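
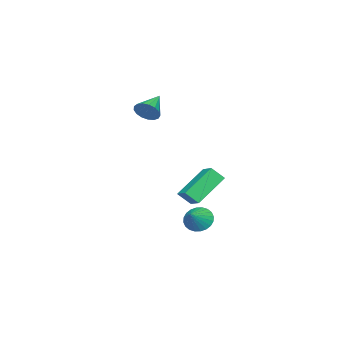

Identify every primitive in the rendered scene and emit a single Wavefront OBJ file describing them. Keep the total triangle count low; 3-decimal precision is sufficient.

v 1.384 -0.416 -1.518
v -0.113 0.039 -0.354
v 1.067 0.112 -2.132
v -0.43 0.567 -0.968
v 1.89 0.313 -1.152
v 0.393 0.768 0.012
v 1.573 0.841 -1.766
v 0.076 1.296 -0.602
v 0.292 0.049 -3.386
v 0.645 0.383 -3.944
v 1.208 0.171 -2.734
v 0.521 0.608 -3.813
v 0.362 0.748 -3.616
v 0.193 0.782 -3.385
v 0.039 0.704 -3.153
v -0.077 0.526 -2.957
v -0.136 0.276 -2.826
v -0.13 -0.009 -2.781
v -0.06 -0.286 -2.827
v 0.064 -0.511 -2.959
v 0.222 -0.651 -3.155
v 0.392 -0.685 -3.387
v 0.546 -0.607 -3.618
v 0.661 -0.429 -3.814
v 0.721 -0.179 -3.945
v 0.715 0.107 -3.99
v 0.572 -2.555 2.983
v 0.833 -2.267 3.529
v -0.672 -2.665 3.637
v 0.722 -2.02 3.358
v 0.576 -1.895 3.101
v 0.429 -1.922 2.817
v 0.315 -2.093 2.571
v 0.26 -2.371 2.42
v 0.277 -2.69 2.397
v 0.361 -2.979 2.509
v 0.494 -3.17 2.73
v 0.644 -3.221 3.008
v 0.779 -3.119 3.281
v 0.865 -2.887 3.486
v 0.885 -2.58 3.575
f 2 4 1
f 5 2 1
f 1 4 3
f 3 5 1
f 2 8 4
f 6 2 5
f 6 8 2
f 4 8 3
f 7 5 3
f 3 8 7
f 7 6 5
f 8 6 7
f 10 9 12
f 10 12 11
f 12 9 13
f 12 13 11
f 13 9 14
f 13 14 11
f 14 9 15
f 14 15 11
f 15 9 16
f 15 16 11
f 16 9 17
f 16 17 11
f 17 9 18
f 17 18 11
f 18 9 19
f 18 19 11
f 19 9 20
f 19 20 11
f 20 9 21
f 20 21 11
f 21 9 22
f 21 22 11
f 22 9 23
f 22 23 11
f 23 9 24
f 23 24 11
f 24 9 25
f 24 25 11
f 25 9 26
f 25 26 11
f 26 9 10
f 26 10 11
f 28 27 30
f 28 30 29
f 30 27 31
f 30 31 29
f 31 27 32
f 31 32 29
f 32 27 33
f 32 33 29
f 33 27 34
f 33 34 29
f 34 27 35
f 34 35 29
f 35 27 36
f 35 36 29
f 36 27 37
f 36 37 29
f 37 27 38
f 37 38 29
f 38 27 39
f 38 39 29
f 39 27 40
f 39 40 29
f 40 27 41
f 40 41 29
f 41 27 28
f 41 28 29



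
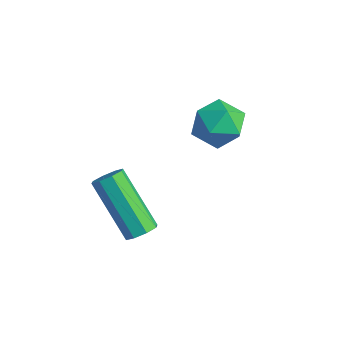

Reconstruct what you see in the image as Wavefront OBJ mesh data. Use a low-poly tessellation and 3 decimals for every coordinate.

v -1.625 -1.351 -0.337
v -1.314 -1.057 -0.024
v -2.803 -1.196 1.589
v -3.115 -1.489 1.277
v -1.571 -0.832 -0.242
v -3.061 -0.97 1.371
v -1.86 -0.911 -0.516
v -3.35 -1.049 1.097
v -2.012 -1.247 -0.684
v -3.501 -1.386 0.929
v -1.937 -1.644 -0.649
v -3.426 -1.783 0.964
v -1.679 -1.87 -0.431
v -3.169 -2.008 1.182
v -1.39 -1.791 -0.157
v -2.88 -1.929 1.456
v -1.239 -1.454 0.011
v -2.728 -1.593 1.624
v -2.973 2.798 1.942
v -2.13 2.619 1.605
v -2.87 1.601 2.835
v -2.027 1.422 2.498
v -2.164 2.166 3.032
v -2.228 2.906 2.48
v -2.772 1.314 1.96
v -2.836 2.054 1.408
v -2.006 1.702 1.617
v -1.63 2.228 2.279
v -3.37 1.992 2.161
v -2.994 2.518 2.823
f 2 1 5
f 2 5 3
f 3 5 6
f 3 6 4
f 5 1 7
f 5 7 6
f 6 7 8
f 6 8 4
f 7 1 9
f 7 9 8
f 8 9 10
f 8 10 4
f 9 1 11
f 9 11 10
f 10 11 12
f 10 12 4
f 11 1 13
f 11 13 12
f 12 13 14
f 12 14 4
f 13 1 15
f 13 15 14
f 14 15 16
f 14 16 4
f 15 1 17
f 15 17 16
f 16 17 18
f 16 18 4
f 17 1 2
f 17 2 18
f 18 2 3
f 18 3 4
f 19 30 24
f 19 24 20
f 19 20 26
f 19 26 29
f 19 29 30
f 20 24 28
f 24 30 23
f 30 29 21
f 29 26 25
f 26 20 27
f 22 28 23
f 22 23 21
f 22 21 25
f 22 25 27
f 22 27 28
f 23 28 24
f 21 23 30
f 25 21 29
f 27 25 26
f 28 27 20



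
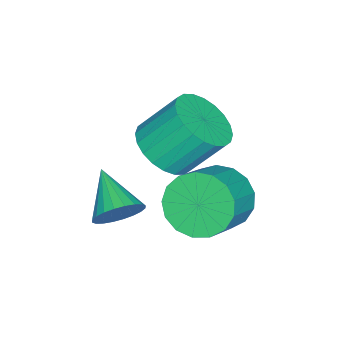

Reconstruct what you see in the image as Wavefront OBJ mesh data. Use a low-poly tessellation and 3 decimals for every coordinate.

v -2.505 3.698 -1.69
v -1.921 3.779 -2.595
v -0.55 3.723 -1.715
v -1.135 3.642 -0.81
v -1.994 4.27 -2.45
v -0.623 4.214 -1.57
v -2.184 4.63 -2.132
v -0.813 4.574 -1.251
v -2.448 4.776 -1.712
v -1.077 4.72 -0.831
v -2.725 4.675 -1.287
v -1.354 4.62 -0.407
v -2.951 4.351 -0.955
v -1.581 4.295 -0.074
v -3.076 3.877 -0.791
v -1.705 3.821 0.09
v -3.07 3.361 -0.833
v -1.699 3.306 0.047
v -2.934 2.923 -1.071
v -1.563 2.868 -0.191
v -2.7 2.663 -1.452
v -1.33 2.607 -0.571
v -2.422 2.639 -1.887
v -1.051 2.584 -1.006
v -2.163 2.858 -2.277
v -0.792 2.803 -1.396
v -1.982 3.269 -2.532
v -0.611 3.214 -1.652
v -1.031 1.276 -2.113
v -0.599 1.347 -1.443
v -2.049 0.244 -1.347
v -0.806 1.578 -1.407
v -1.047 1.763 -1.479
v -1.285 1.874 -1.647
v -1.485 1.894 -1.885
v -1.616 1.819 -2.159
v -1.657 1.663 -2.426
v -1.604 1.447 -2.645
v -1.463 1.205 -2.783
v -1.256 0.974 -2.819
v -1.015 0.789 -2.748
v -0.776 0.678 -2.58
v -0.576 0.658 -2.341
v -0.445 0.732 -2.067
v -0.404 0.889 -1.801
v -0.458 1.105 -1.581
v -2.548 1.986 -0.143
v -1.783 2.652 -0.415
v -2.207 3.68 0.911
v -2.972 3.014 1.183
v -2.098 2.8 -0.63
v -2.522 3.828 0.695
v -2.482 2.824 -0.772
v -2.906 3.852 0.553
v -2.876 2.721 -0.817
v -3.299 3.749 0.508
v -3.22 2.505 -0.76
v -3.643 3.534 0.565
v -3.461 2.211 -0.609
v -3.885 3.239 0.716
v -3.564 1.882 -0.387
v -3.988 2.911 0.938
v -3.512 1.57 -0.128
v -3.936 2.598 1.197
v -3.313 1.32 0.129
v -3.737 2.348 1.455
v -2.998 1.172 0.345
v -3.422 2.2 1.67
v -2.614 1.148 0.487
v -3.038 2.176 1.812
v -2.221 1.251 0.532
v -2.644 2.279 1.857
v -1.877 1.466 0.475
v -2.3 2.495 1.8
v -1.635 1.761 0.324
v -2.059 2.789 1.649
v -1.532 2.089 0.102
v -1.956 3.118 1.427
v -1.584 2.402 -0.157
v -2.008 3.43 1.168
f 2 1 5
f 2 5 3
f 3 5 6
f 3 6 4
f 5 1 7
f 5 7 6
f 6 7 8
f 6 8 4
f 7 1 9
f 7 9 8
f 8 9 10
f 8 10 4
f 9 1 11
f 9 11 10
f 10 11 12
f 10 12 4
f 11 1 13
f 11 13 12
f 12 13 14
f 12 14 4
f 13 1 15
f 13 15 14
f 14 15 16
f 14 16 4
f 15 1 17
f 15 17 16
f 16 17 18
f 16 18 4
f 17 1 19
f 17 19 18
f 18 19 20
f 18 20 4
f 19 1 21
f 19 21 20
f 20 21 22
f 20 22 4
f 21 1 23
f 21 23 22
f 22 23 24
f 22 24 4
f 23 1 25
f 23 25 24
f 24 25 26
f 24 26 4
f 25 1 27
f 25 27 26
f 26 27 28
f 26 28 4
f 27 1 2
f 27 2 28
f 28 2 3
f 28 3 4
f 30 29 32
f 30 32 31
f 32 29 33
f 32 33 31
f 33 29 34
f 33 34 31
f 34 29 35
f 34 35 31
f 35 29 36
f 35 36 31
f 36 29 37
f 36 37 31
f 37 29 38
f 37 38 31
f 38 29 39
f 38 39 31
f 39 29 40
f 39 40 31
f 40 29 41
f 40 41 31
f 41 29 42
f 41 42 31
f 42 29 43
f 42 43 31
f 43 29 44
f 43 44 31
f 44 29 45
f 44 45 31
f 45 29 46
f 45 46 31
f 46 29 30
f 46 30 31
f 48 47 51
f 48 51 49
f 49 51 52
f 49 52 50
f 51 47 53
f 51 53 52
f 52 53 54
f 52 54 50
f 53 47 55
f 53 55 54
f 54 55 56
f 54 56 50
f 55 47 57
f 55 57 56
f 56 57 58
f 56 58 50
f 57 47 59
f 57 59 58
f 58 59 60
f 58 60 50
f 59 47 61
f 59 61 60
f 60 61 62
f 60 62 50
f 61 47 63
f 61 63 62
f 62 63 64
f 62 64 50
f 63 47 65
f 63 65 64
f 64 65 66
f 64 66 50
f 65 47 67
f 65 67 66
f 66 67 68
f 66 68 50
f 67 47 69
f 67 69 68
f 68 69 70
f 68 70 50
f 69 47 71
f 69 71 70
f 70 71 72
f 70 72 50
f 71 47 73
f 71 73 72
f 72 73 74
f 72 74 50
f 73 47 75
f 73 75 74
f 74 75 76
f 74 76 50
f 75 47 77
f 75 77 76
f 76 77 78
f 76 78 50
f 77 47 79
f 77 79 78
f 78 79 80
f 78 80 50
f 79 47 48
f 79 48 80
f 80 48 49
f 80 49 50



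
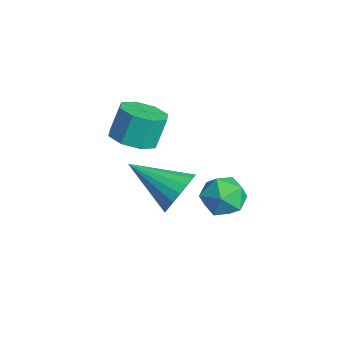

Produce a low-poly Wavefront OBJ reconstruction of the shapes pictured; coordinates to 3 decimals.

v 0.044 3.258 0.586
v 0.429 3.309 1.239
v -1.044 2.142 1.314
v 0.198 3.554 1.269
v -0.064 3.74 1.163
v -0.304 3.831 0.943
v -0.476 3.808 0.653
v -0.544 3.677 0.349
v -0.496 3.462 0.092
v -0.341 3.207 -0.067
v -0.11 2.962 -0.097
v 0.152 2.776 0.008
v 0.392 2.685 0.228
v 0.564 2.707 0.519
v 0.632 2.839 0.823
v 0.584 3.054 1.08
v 0.912 4.422 1.637
v 1.39 4.658 1.144
v 1.29 3.322 1.476
v 1.768 3.558 0.983
v 1.856 3.725 1.684
v 1.623 4.405 1.783
v 1.057 3.575 0.837
v 0.824 4.255 0.936
v 1.48 4.135 0.65
v 1.973 4.227 1.173
v 0.707 3.753 1.447
v 1.2 3.845 1.97
v -0.055 1.951 3.173
v 0.635 1.943 3.29
v 0.485 2.321 4.204
v -0.205 2.329 4.087
v 0.47 2.404 3.072
v 0.319 2.782 3.986
v -0.003 2.599 2.913
v -0.154 2.977 3.827
v -0.506 2.414 2.907
v -0.657 2.793 3.82
v -0.745 1.959 3.056
v -0.895 2.337 3.97
v -0.579 1.498 3.274
v -0.73 1.876 4.188
v -0.106 1.303 3.433
v -0.257 1.681 4.347
v 0.397 1.487 3.44
v 0.246 1.866 4.353
f 2 1 4
f 2 4 3
f 4 1 5
f 4 5 3
f 5 1 6
f 5 6 3
f 6 1 7
f 6 7 3
f 7 1 8
f 7 8 3
f 8 1 9
f 8 9 3
f 9 1 10
f 9 10 3
f 10 1 11
f 10 11 3
f 11 1 12
f 11 12 3
f 12 1 13
f 12 13 3
f 13 1 14
f 13 14 3
f 14 1 15
f 14 15 3
f 15 1 16
f 15 16 3
f 16 1 2
f 16 2 3
f 17 28 22
f 17 22 18
f 17 18 24
f 17 24 27
f 17 27 28
f 18 22 26
f 22 28 21
f 28 27 19
f 27 24 23
f 24 18 25
f 20 26 21
f 20 21 19
f 20 19 23
f 20 23 25
f 20 25 26
f 21 26 22
f 19 21 28
f 23 19 27
f 25 23 24
f 26 25 18
f 30 29 33
f 30 33 31
f 31 33 34
f 31 34 32
f 33 29 35
f 33 35 34
f 34 35 36
f 34 36 32
f 35 29 37
f 35 37 36
f 36 37 38
f 36 38 32
f 37 29 39
f 37 39 38
f 38 39 40
f 38 40 32
f 39 29 41
f 39 41 40
f 40 41 42
f 40 42 32
f 41 29 43
f 41 43 42
f 42 43 44
f 42 44 32
f 43 29 45
f 43 45 44
f 44 45 46
f 44 46 32
f 45 29 30
f 45 30 46
f 46 30 31
f 46 31 32



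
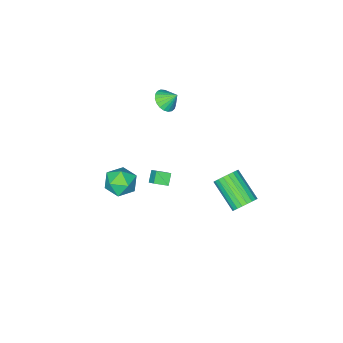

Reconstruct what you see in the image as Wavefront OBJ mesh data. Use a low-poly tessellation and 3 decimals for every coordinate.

v 1.975 0.342 1.147
v 1.479 -0.006 1.685
v 2.149 0.976 1.718
v 1.652 0.628 2.255
v 2.648 -0.128 1.465
v 2.151 -0.476 2.002
v 2.821 0.506 2.035
v 2.325 0.158 2.573
v 3.39 -1.033 0.884
v 4.092 -1.814 0.927
v 2.368 -2.006 -0.067
v 3.07 -2.787 -0.024
v 2.541 -2.507 0.84
v 3.173 -1.907 1.428
v 3.287 -1.913 -0.568
v 3.919 -1.313 0.02
v 4.029 -2.358 0.03
v 3.568 -2.725 0.9
v 2.892 -1.095 -0.04
v 2.431 -1.462 0.83
v -2.088 -4.207 2.75
v -1.357 -3.872 2.848
v -2.472 -3.593 3.51
v -1.496 -3.671 2.615
v -1.737 -3.563 2.407
v -2.039 -3.566 2.257
v -2.349 -3.68 2.193
v -2.614 -3.885 2.225
v -2.789 -4.146 2.347
v -2.842 -4.417 2.54
v -2.765 -4.652 2.768
v -2.571 -4.81 2.994
v -2.293 -4.864 3.177
v -1.98 -4.804 3.286
v -1.686 -4.641 3.303
v -1.461 -4.403 3.224
v -1.345 -4.131 3.063
v -0.747 4.135 0.413
v -0.013 3.919 0.182
v -0.159 2.148 1.375
v -0.893 2.365 1.607
v 0.051 4.097 0.455
v -0.095 2.327 1.648
v -0.023 4.283 0.721
v -0.169 2.512 1.914
v -0.223 4.443 0.934
v -0.369 2.672 2.127
v -0.513 4.549 1.057
v -0.659 2.779 2.25
v -0.843 4.585 1.068
v -0.989 2.814 2.261
v -1.157 4.542 0.967
v -1.303 2.771 2.16
v -1.4 4.429 0.77
v -1.546 2.659 1.963
v -1.53 4.265 0.511
v -1.676 2.495 1.704
v -1.525 4.079 0.235
v -1.671 2.309 1.428
v -1.385 3.903 -0.01
v -1.531 2.132 1.183
v -1.135 3.767 -0.181
v -1.281 1.996 1.012
v -0.817 3.694 -0.25
v -0.963 1.923 0.943
v -0.488 3.698 -0.204
v -0.634 1.927 0.989
v -0.203 3.777 -0.051
v -0.349 2.007 1.142
f 2 4 1
f 5 2 1
f 1 4 3
f 3 5 1
f 2 8 4
f 6 2 5
f 6 8 2
f 4 8 3
f 7 5 3
f 3 8 7
f 7 6 5
f 8 6 7
f 9 20 14
f 9 14 10
f 9 10 16
f 9 16 19
f 9 19 20
f 10 14 18
f 14 20 13
f 20 19 11
f 19 16 15
f 16 10 17
f 12 18 13
f 12 13 11
f 12 11 15
f 12 15 17
f 12 17 18
f 13 18 14
f 11 13 20
f 15 11 19
f 17 15 16
f 18 17 10
f 22 21 24
f 22 24 23
f 24 21 25
f 24 25 23
f 25 21 26
f 25 26 23
f 26 21 27
f 26 27 23
f 27 21 28
f 27 28 23
f 28 21 29
f 28 29 23
f 29 21 30
f 29 30 23
f 30 21 31
f 30 31 23
f 31 21 32
f 31 32 23
f 32 21 33
f 32 33 23
f 33 21 34
f 33 34 23
f 34 21 35
f 34 35 23
f 35 21 36
f 35 36 23
f 36 21 37
f 36 37 23
f 37 21 22
f 37 22 23
f 39 38 42
f 39 42 40
f 40 42 43
f 40 43 41
f 42 38 44
f 42 44 43
f 43 44 45
f 43 45 41
f 44 38 46
f 44 46 45
f 45 46 47
f 45 47 41
f 46 38 48
f 46 48 47
f 47 48 49
f 47 49 41
f 48 38 50
f 48 50 49
f 49 50 51
f 49 51 41
f 50 38 52
f 50 52 51
f 51 52 53
f 51 53 41
f 52 38 54
f 52 54 53
f 53 54 55
f 53 55 41
f 54 38 56
f 54 56 55
f 55 56 57
f 55 57 41
f 56 38 58
f 56 58 57
f 57 58 59
f 57 59 41
f 58 38 60
f 58 60 59
f 59 60 61
f 59 61 41
f 60 38 62
f 60 62 61
f 61 62 63
f 61 63 41
f 62 38 64
f 62 64 63
f 63 64 65
f 63 65 41
f 64 38 66
f 64 66 65
f 65 66 67
f 65 67 41
f 66 38 68
f 66 68 67
f 67 68 69
f 67 69 41
f 68 38 39
f 68 39 69
f 69 39 40
f 69 40 41



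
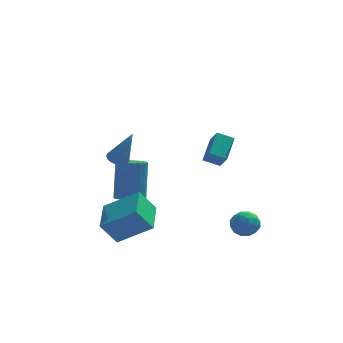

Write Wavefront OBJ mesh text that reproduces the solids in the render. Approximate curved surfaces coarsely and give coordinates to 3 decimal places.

v 3.586 -1.106 -4.43
v 4.106 -0.962 -3.944
v 3.174 -1.958 -3.736
v 3.694 -1.814 -3.25
v 3.159 -1.337 -3.361
v 3.413 -0.81 -3.79
v 3.867 -2.11 -3.89
v 4.121 -1.583 -4.319
v 4.279 -1.582 -3.611
v 3.841 -1.105 -3.284
v 3.439 -1.815 -4.396
v 3.001 -1.338 -4.069
v 3.882 -0.959 -4.248
v 3.398 -1.961 -3.432
v 3.083 -1.681 -3.497
v 3.389 -1.596 -3.212
v 3.475 -0.87 -4.157
v 3.78 -0.785 -3.872
v 3.224 -1.006 -3.529
v 3.5 -2.135 -3.808
v 3.805 -2.05 -3.523
v 3.891 -1.324 -4.468
v 4.197 -1.239 -4.183
v 4.056 -1.914 -4.151
v 4.289 -1.239 -3.766
v 4.047 -1.74 -3.359
v 4.149 -1.914 -3.734
v 4.299 -1.604 -3.987
v 4.032 -0.958 -3.574
v 3.79 -1.459 -3.167
v 3.475 -1.179 -3.232
v 3.625 -0.869 -3.484
v 4.134 -1.323 -3.378
v 3.49 -1.461 -4.513
v 3.248 -1.962 -4.106
v 3.655 -2.051 -4.196
v 3.805 -1.741 -4.448
v 3.233 -1.18 -4.321
v 2.991 -1.681 -3.914
v 2.981 -1.316 -3.693
v 3.131 -1.006 -3.946
v 3.146 -1.597 -4.302
v -2.725 -2.404 -3.212
v -1.174 -2.775 -2.18
v -2.505 -0.672 -2.922
v -0.954 -1.042 -1.889
v -1.986 -2.318 -4.291
v -0.435 -2.688 -3.258
v -1.766 -0.585 -4
v -0.215 -0.956 -2.968
v -1.188 3.243 -4.583
v -0.435 3.312 -4.659
v -0.299 4.045 -2.653
v -1.052 3.977 -2.577
v -0.526 3.579 -4.75
v -0.391 4.312 -2.744
v -0.719 3.795 -4.816
v -0.584 4.528 -2.81
v -0.983 3.926 -4.846
v -0.848 4.659 -2.84
v -1.278 3.954 -4.837
v -1.143 4.687 -2.831
v -1.559 3.874 -4.788
v -1.424 4.607 -2.782
v -1.784 3.697 -4.709
v -1.649 4.43 -2.703
v -1.918 3.452 -4.61
v -1.783 4.185 -2.604
v -1.941 3.175 -4.507
v -1.805 3.908 -2.501
v -1.849 2.908 -4.416
v -1.714 3.641 -2.41
v -1.656 2.692 -4.35
v -1.521 3.425 -2.344
v -1.392 2.561 -4.32
v -1.257 3.294 -2.314
v -1.097 2.533 -4.329
v -0.962 3.266 -2.323
v -0.816 2.613 -4.378
v -0.681 3.346 -2.372
v -0.591 2.79 -4.457
v -0.456 3.523 -2.451
v -0.457 3.035 -4.556
v -0.322 3.768 -2.55
v -1.872 -1.13 0.269
v -1.474 -1.38 0.046
v -1.248 -1.67 1.991
v -1.391 -1.183 0.078
v -1.391 -0.976 0.143
v -1.475 -0.797 0.229
v -1.627 -0.675 0.323
v -1.822 -0.631 0.407
v -2.025 -0.674 0.467
v -2.202 -0.796 0.493
v -2.321 -0.976 0.48
v -2.363 -1.182 0.43
v -2.32 -1.379 0.353
v -2.2 -1.533 0.261
v -2.023 -1.618 0.17
v -1.819 -1.618 0.097
v -1.625 -1.534 0.053
v 2.183 -0.029 -0.128
v 2.616 1.095 0.604
v 1.929 0.52 -0.821
v 2.363 1.644 -0.089
v 2.957 -0.104 -0.471
v 3.391 1.02 0.261
v 2.704 0.445 -1.164
v 3.137 1.569 -0.432
f 1 38 17
f 38 12 41
f 17 41 6
f 38 41 17
f 1 17 13
f 17 6 18
f 13 18 2
f 17 18 13
f 1 13 22
f 13 2 23
f 22 23 8
f 13 23 22
f 1 22 34
f 22 8 37
f 34 37 11
f 22 37 34
f 1 34 38
f 34 11 42
f 38 42 12
f 34 42 38
f 2 18 29
f 18 6 32
f 29 32 10
f 18 32 29
f 6 41 19
f 41 12 40
f 19 40 5
f 41 40 19
f 12 42 39
f 42 11 35
f 39 35 3
f 42 35 39
f 11 37 36
f 37 8 24
f 36 24 7
f 37 24 36
f 8 23 28
f 23 2 25
f 28 25 9
f 23 25 28
f 4 30 16
f 30 10 31
f 16 31 5
f 30 31 16
f 4 16 14
f 16 5 15
f 14 15 3
f 16 15 14
f 4 14 21
f 14 3 20
f 21 20 7
f 14 20 21
f 4 21 26
f 21 7 27
f 26 27 9
f 21 27 26
f 4 26 30
f 26 9 33
f 30 33 10
f 26 33 30
f 5 31 19
f 31 10 32
f 19 32 6
f 31 32 19
f 3 15 39
f 15 5 40
f 39 40 12
f 15 40 39
f 7 20 36
f 20 3 35
f 36 35 11
f 20 35 36
f 9 27 28
f 27 7 24
f 28 24 8
f 27 24 28
f 10 33 29
f 33 9 25
f 29 25 2
f 33 25 29
f 44 46 43
f 47 44 43
f 43 46 45
f 45 47 43
f 44 50 46
f 48 44 47
f 48 50 44
f 46 50 45
f 49 47 45
f 45 50 49
f 49 48 47
f 50 48 49
f 52 51 55
f 52 55 53
f 53 55 56
f 53 56 54
f 55 51 57
f 55 57 56
f 56 57 58
f 56 58 54
f 57 51 59
f 57 59 58
f 58 59 60
f 58 60 54
f 59 51 61
f 59 61 60
f 60 61 62
f 60 62 54
f 61 51 63
f 61 63 62
f 62 63 64
f 62 64 54
f 63 51 65
f 63 65 64
f 64 65 66
f 64 66 54
f 65 51 67
f 65 67 66
f 66 67 68
f 66 68 54
f 67 51 69
f 67 69 68
f 68 69 70
f 68 70 54
f 69 51 71
f 69 71 70
f 70 71 72
f 70 72 54
f 71 51 73
f 71 73 72
f 72 73 74
f 72 74 54
f 73 51 75
f 73 75 74
f 74 75 76
f 74 76 54
f 75 51 77
f 75 77 76
f 76 77 78
f 76 78 54
f 77 51 79
f 77 79 78
f 78 79 80
f 78 80 54
f 79 51 81
f 79 81 80
f 80 81 82
f 80 82 54
f 81 51 83
f 81 83 82
f 82 83 84
f 82 84 54
f 83 51 52
f 83 52 84
f 84 52 53
f 84 53 54
f 86 85 88
f 86 88 87
f 88 85 89
f 88 89 87
f 89 85 90
f 89 90 87
f 90 85 91
f 90 91 87
f 91 85 92
f 91 92 87
f 92 85 93
f 92 93 87
f 93 85 94
f 93 94 87
f 94 85 95
f 94 95 87
f 95 85 96
f 95 96 87
f 96 85 97
f 96 97 87
f 97 85 98
f 97 98 87
f 98 85 99
f 98 99 87
f 99 85 100
f 99 100 87
f 100 85 101
f 100 101 87
f 101 85 86
f 101 86 87
f 103 105 102
f 106 103 102
f 102 105 104
f 104 106 102
f 103 109 105
f 107 103 106
f 107 109 103
f 105 109 104
f 108 106 104
f 104 109 108
f 108 107 106
f 109 107 108



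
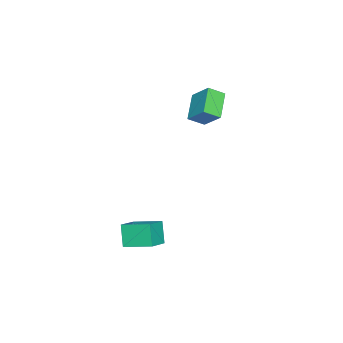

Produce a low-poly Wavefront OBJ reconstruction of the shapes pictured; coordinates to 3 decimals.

v -3.069 0.812 1.352
v -2.708 1.662 2.194
v -3.47 1.427 0.904
v -3.11 2.276 1.746
v -1.89 1.044 0.614
v -1.53 1.893 1.456
v -2.292 1.658 0.166
v -1.931 2.508 1.008
v 2.989 0.004 -3.065
v 2.985 1.28 -2.691
v 1.991 0.137 -3.531
v 1.986 1.413 -3.157
v 3.474 0.287 -4.023
v 3.469 1.563 -3.649
v 2.475 0.42 -4.489
v 2.471 1.696 -4.115
f 2 4 1
f 5 2 1
f 1 4 3
f 3 5 1
f 2 8 4
f 6 2 5
f 6 8 2
f 4 8 3
f 7 5 3
f 3 8 7
f 7 6 5
f 8 6 7
f 10 12 9
f 13 10 9
f 9 12 11
f 11 13 9
f 10 16 12
f 14 10 13
f 14 16 10
f 12 16 11
f 15 13 11
f 11 16 15
f 15 14 13
f 16 14 15



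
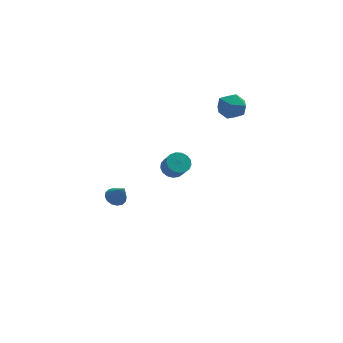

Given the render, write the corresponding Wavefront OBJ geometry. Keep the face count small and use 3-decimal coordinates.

v 0.145 3.893 -2.568
v 0.806 3.841 -2.79
v 1.037 3.214 -1.954
v 0.375 3.267 -1.732
v 0.81 4.11 -2.59
v 1.041 3.483 -1.754
v 0.661 4.329 -2.384
v 0.892 3.702 -1.549
v 0.394 4.448 -2.221
v 0.625 3.821 -1.385
v 0.07 4.44 -2.137
v 0.301 3.813 -1.301
v -0.237 4.307 -2.152
v -0.006 3.68 -1.316
v -0.457 4.08 -2.262
v -0.226 3.453 -1.426
v -0.539 3.809 -2.442
v -0.308 3.182 -1.606
v -0.464 3.558 -2.651
v -0.233 2.931 -1.815
v -0.25 3.384 -2.841
v -0.019 2.757 -2.005
v 0.054 3.326 -2.968
v 0.285 2.7 -2.133
v 0.38 3.399 -3.004
v 0.611 2.772 -2.168
v 0.651 3.585 -2.94
v 0.882 2.958 -2.104
v -3.982 -3.599 1.238
v -3.512 -3.277 1.242
v -3.618 -4.141 2.222
v -3.71 -3.125 1.399
v -3.981 -3.1 1.513
v -4.252 -3.209 1.554
v -4.451 -3.422 1.51
v -4.524 -3.683 1.393
v -4.452 -3.922 1.235
v -4.254 -4.074 1.078
v -3.983 -4.099 0.964
v -3.712 -3.99 0.923
v -3.513 -3.776 0.967
v -3.44 -3.515 1.084
v 2.44 3.31 2.42
v 3.3 3.424 2.13
v 2.88 2.196 3.29
v 3.74 2.31 3
v 3.348 2.944 3.53
v 3.076 3.633 2.992
v 3.104 1.987 2.428
v 2.832 2.676 1.89
v 3.711 2.607 2.135
v 3.861 3.198 2.816
v 2.319 2.422 2.604
v 2.469 3.013 3.285
f 2 1 5
f 2 5 3
f 3 5 6
f 3 6 4
f 5 1 7
f 5 7 6
f 6 7 8
f 6 8 4
f 7 1 9
f 7 9 8
f 8 9 10
f 8 10 4
f 9 1 11
f 9 11 10
f 10 11 12
f 10 12 4
f 11 1 13
f 11 13 12
f 12 13 14
f 12 14 4
f 13 1 15
f 13 15 14
f 14 15 16
f 14 16 4
f 15 1 17
f 15 17 16
f 16 17 18
f 16 18 4
f 17 1 19
f 17 19 18
f 18 19 20
f 18 20 4
f 19 1 21
f 19 21 20
f 20 21 22
f 20 22 4
f 21 1 23
f 21 23 22
f 22 23 24
f 22 24 4
f 23 1 25
f 23 25 24
f 24 25 26
f 24 26 4
f 25 1 27
f 25 27 26
f 26 27 28
f 26 28 4
f 27 1 2
f 27 2 28
f 28 2 3
f 28 3 4
f 30 29 32
f 30 32 31
f 32 29 33
f 32 33 31
f 33 29 34
f 33 34 31
f 34 29 35
f 34 35 31
f 35 29 36
f 35 36 31
f 36 29 37
f 36 37 31
f 37 29 38
f 37 38 31
f 38 29 39
f 38 39 31
f 39 29 40
f 39 40 31
f 40 29 41
f 40 41 31
f 41 29 42
f 41 42 31
f 42 29 30
f 42 30 31
f 43 54 48
f 43 48 44
f 43 44 50
f 43 50 53
f 43 53 54
f 44 48 52
f 48 54 47
f 54 53 45
f 53 50 49
f 50 44 51
f 46 52 47
f 46 47 45
f 46 45 49
f 46 49 51
f 46 51 52
f 47 52 48
f 45 47 54
f 49 45 53
f 51 49 50
f 52 51 44



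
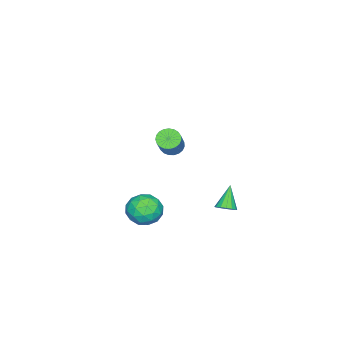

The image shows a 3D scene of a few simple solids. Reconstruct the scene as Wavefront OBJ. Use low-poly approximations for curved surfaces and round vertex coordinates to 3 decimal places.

v -0.56 3.908 -3.906
v -0.101 4.17 -3.494
v -1.6 3.672 -2.594
v -0.293 4.44 -3.598
v -0.557 4.567 -3.785
v -0.821 4.517 -4.003
v -1.016 4.304 -4.196
v -1.088 3.985 -4.311
v -1.019 3.645 -4.317
v -0.827 3.376 -4.213
v -0.563 3.249 -4.026
v -0.299 3.298 -3.808
v -0.104 3.512 -3.615
v -0.032 3.831 -3.5
v 3.059 2.304 3.164
v 3.452 2.644 2.681
v 4.815 3.156 4.153
v 4.421 2.816 4.636
v 3.271 2.858 2.775
v 4.634 3.37 4.246
v 3.053 2.976 2.935
v 4.416 3.488 4.407
v 2.837 2.978 3.135
v 4.199 3.49 4.607
v 2.658 2.863 3.341
v 4.021 3.375 4.812
v 2.549 2.652 3.515
v 3.911 3.163 4.987
v 2.528 2.38 3.629
v 3.89 2.892 5.101
v 2.598 2.095 3.663
v 3.961 2.607 5.135
v 2.749 1.847 3.61
v 4.111 2.359 5.082
v 2.953 1.677 3.48
v 4.315 2.189 4.952
v 3.175 1.616 3.296
v 4.538 2.128 4.768
v 3.377 1.674 3.089
v 4.74 2.186 4.56
v 3.524 1.841 2.894
v 4.887 2.353 4.366
v 3.591 2.088 2.747
v 4.953 2.6 4.219
v 3.565 2.372 2.671
v 4.928 2.884 4.143
v 2.101 1.201 -3.636
v 3.049 1.12 -2.941
v 1.971 -0.7 -3.679
v 2.919 -0.781 -2.984
v 1.908 -0.356 -2.554
v 1.988 0.818 -2.528
v 3.032 -0.398 -4.092
v 3.112 0.776 -4.066
v 3.624 0.132 -3.223
v 2.929 0.158 -2.273
v 2.091 0.262 -4.347
v 1.396 0.288 -3.397
v 2.587 1.327 -3.285
v 2.433 -0.907 -3.335
v 1.839 -0.658 -3.083
v 2.396 -0.705 -2.674
v 1.963 1.15 -3.042
v 2.52 1.102 -2.633
v 1.849 0.235 -2.406
v 2.5 -0.682 -3.987
v 3.057 -0.73 -3.578
v 2.624 1.125 -3.946
v 3.181 1.078 -3.537
v 3.171 0.185 -4.214
v 3.481 0.699 -3.042
v 3.405 -0.418 -3.067
v 3.471 -0.194 -3.719
v 3.519 0.497 -3.703
v 3.073 0.714 -2.483
v 2.996 -0.403 -2.509
v 2.402 -0.153 -2.256
v 2.45 0.537 -2.24
v 3.411 0.133 -2.649
v 2.024 0.823 -4.111
v 1.947 -0.294 -4.137
v 2.57 -0.117 -4.38
v 2.618 0.573 -4.364
v 1.615 0.838 -3.553
v 1.539 -0.279 -3.578
v 1.501 -0.077 -2.917
v 1.549 0.614 -2.901
v 1.609 0.287 -3.971
f 2 1 4
f 2 4 3
f 4 1 5
f 4 5 3
f 5 1 6
f 5 6 3
f 6 1 7
f 6 7 3
f 7 1 8
f 7 8 3
f 8 1 9
f 8 9 3
f 9 1 10
f 9 10 3
f 10 1 11
f 10 11 3
f 11 1 12
f 11 12 3
f 12 1 13
f 12 13 3
f 13 1 14
f 13 14 3
f 14 1 2
f 14 2 3
f 16 15 19
f 16 19 17
f 17 19 20
f 17 20 18
f 19 15 21
f 19 21 20
f 20 21 22
f 20 22 18
f 21 15 23
f 21 23 22
f 22 23 24
f 22 24 18
f 23 15 25
f 23 25 24
f 24 25 26
f 24 26 18
f 25 15 27
f 25 27 26
f 26 27 28
f 26 28 18
f 27 15 29
f 27 29 28
f 28 29 30
f 28 30 18
f 29 15 31
f 29 31 30
f 30 31 32
f 30 32 18
f 31 15 33
f 31 33 32
f 32 33 34
f 32 34 18
f 33 15 35
f 33 35 34
f 34 35 36
f 34 36 18
f 35 15 37
f 35 37 36
f 36 37 38
f 36 38 18
f 37 15 39
f 37 39 38
f 38 39 40
f 38 40 18
f 39 15 41
f 39 41 40
f 40 41 42
f 40 42 18
f 41 15 43
f 41 43 42
f 42 43 44
f 42 44 18
f 43 15 45
f 43 45 44
f 44 45 46
f 44 46 18
f 45 15 16
f 45 16 46
f 46 16 17
f 46 17 18
f 47 84 63
f 84 58 87
f 63 87 52
f 84 87 63
f 47 63 59
f 63 52 64
f 59 64 48
f 63 64 59
f 47 59 68
f 59 48 69
f 68 69 54
f 59 69 68
f 47 68 80
f 68 54 83
f 80 83 57
f 68 83 80
f 47 80 84
f 80 57 88
f 84 88 58
f 80 88 84
f 48 64 75
f 64 52 78
f 75 78 56
f 64 78 75
f 52 87 65
f 87 58 86
f 65 86 51
f 87 86 65
f 58 88 85
f 88 57 81
f 85 81 49
f 88 81 85
f 57 83 82
f 83 54 70
f 82 70 53
f 83 70 82
f 54 69 74
f 69 48 71
f 74 71 55
f 69 71 74
f 50 76 62
f 76 56 77
f 62 77 51
f 76 77 62
f 50 62 60
f 62 51 61
f 60 61 49
f 62 61 60
f 50 60 67
f 60 49 66
f 67 66 53
f 60 66 67
f 50 67 72
f 67 53 73
f 72 73 55
f 67 73 72
f 50 72 76
f 72 55 79
f 76 79 56
f 72 79 76
f 51 77 65
f 77 56 78
f 65 78 52
f 77 78 65
f 49 61 85
f 61 51 86
f 85 86 58
f 61 86 85
f 53 66 82
f 66 49 81
f 82 81 57
f 66 81 82
f 55 73 74
f 73 53 70
f 74 70 54
f 73 70 74
f 56 79 75
f 79 55 71
f 75 71 48
f 79 71 75



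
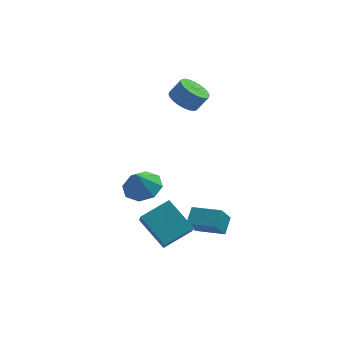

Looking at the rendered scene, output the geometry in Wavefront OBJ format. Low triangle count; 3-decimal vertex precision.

v -2.848 -0.768 -1.037
v -1.989 -0.279 -0.626
v -3.212 -1.232 0.277
v -2.649 0.205 -0.638
v -3.426 0.12 -0.883
v -3.864 -0.486 -1.219
v -3.707 -1.256 -1.448
v -3.047 -1.741 -1.436
v -2.27 -1.655 -1.19
v -1.832 -1.05 -0.855
v -0.652 3.105 2.685
v -0.122 2.429 2.383
v 0.501 2.52 3.272
v -0.028 3.195 3.575
v 0.039 2.712 2.241
v 0.662 2.803 3.131
v 0.095 3.055 2.167
v 0.718 3.145 3.057
v 0.037 3.406 2.172
v 0.66 3.496 3.062
v -0.126 3.71 2.255
v 0.498 3.8 3.145
v -0.368 3.922 2.404
v 0.255 4.013 3.293
v -0.654 4.01 2.595
v -0.031 4.101 3.485
v -0.94 3.961 2.8
v -0.316 4.051 3.69
v -1.181 3.78 2.988
v -0.558 3.871 3.877
v -1.342 3.497 3.129
v -0.719 3.588 4.019
v -1.398 3.155 3.203
v -0.775 3.245 4.093
v -1.34 2.804 3.198
v -0.717 2.894 4.088
v -1.178 2.5 3.115
v -0.554 2.59 4.005
v -0.935 2.287 2.967
v -0.312 2.378 3.856
v -0.649 2.199 2.775
v -0.026 2.29 3.665
v -0.364 2.249 2.57
v 0.26 2.339 3.46
v -1.873 -3.613 -3.562
v -1.835 -4.406 -2.661
v -3.044 -2.356 -2.405
v -3.006 -3.149 -1.505
v -0.414 -2.831 -2.935
v -0.376 -3.624 -2.035
v -1.585 -1.574 -1.779
v -1.547 -2.367 -0.878
v -0.671 -1.817 -3.184
v -0.351 -0.954 -2.599
v -0.189 -1.315 -4.187
v 0.131 -0.453 -3.602
v 0.809 -2.587 -2.858
v 1.129 -1.725 -2.273
v 1.291 -2.086 -3.861
v 1.611 -1.223 -3.276
f 2 1 4
f 2 4 3
f 4 1 5
f 4 5 3
f 5 1 6
f 5 6 3
f 6 1 7
f 6 7 3
f 7 1 8
f 7 8 3
f 8 1 9
f 8 9 3
f 9 1 10
f 9 10 3
f 10 1 2
f 10 2 3
f 12 11 15
f 12 15 13
f 13 15 16
f 13 16 14
f 15 11 17
f 15 17 16
f 16 17 18
f 16 18 14
f 17 11 19
f 17 19 18
f 18 19 20
f 18 20 14
f 19 11 21
f 19 21 20
f 20 21 22
f 20 22 14
f 21 11 23
f 21 23 22
f 22 23 24
f 22 24 14
f 23 11 25
f 23 25 24
f 24 25 26
f 24 26 14
f 25 11 27
f 25 27 26
f 26 27 28
f 26 28 14
f 27 11 29
f 27 29 28
f 28 29 30
f 28 30 14
f 29 11 31
f 29 31 30
f 30 31 32
f 30 32 14
f 31 11 33
f 31 33 32
f 32 33 34
f 32 34 14
f 33 11 35
f 33 35 34
f 34 35 36
f 34 36 14
f 35 11 37
f 35 37 36
f 36 37 38
f 36 38 14
f 37 11 39
f 37 39 38
f 38 39 40
f 38 40 14
f 39 11 41
f 39 41 40
f 40 41 42
f 40 42 14
f 41 11 43
f 41 43 42
f 42 43 44
f 42 44 14
f 43 11 12
f 43 12 44
f 44 12 13
f 44 13 14
f 46 48 45
f 49 46 45
f 45 48 47
f 47 49 45
f 46 52 48
f 50 46 49
f 50 52 46
f 48 52 47
f 51 49 47
f 47 52 51
f 51 50 49
f 52 50 51
f 54 56 53
f 57 54 53
f 53 56 55
f 55 57 53
f 54 60 56
f 58 54 57
f 58 60 54
f 56 60 55
f 59 57 55
f 55 60 59
f 59 58 57
f 60 58 59



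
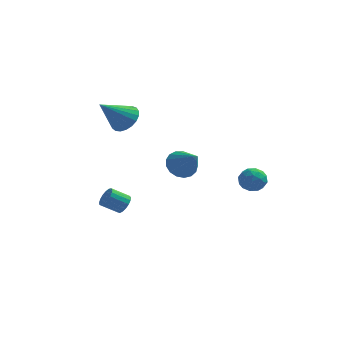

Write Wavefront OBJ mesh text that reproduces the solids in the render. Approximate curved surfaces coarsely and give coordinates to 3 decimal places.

v 3.753 3.933 -1.837
v 4.283 3.335 -1.436
v 3.197 2.885 -2.664
v 3.727 2.287 -2.263
v 3.056 2.666 -1.809
v 3.4 3.313 -1.298
v 4.08 2.907 -2.802
v 4.424 3.554 -2.291
v 4.485 2.701 -2.033
v 3.852 2.552 -1.419
v 3.628 3.668 -2.681
v 2.995 3.519 -2.067
v 4.067 3.726 -1.563
v 3.413 2.494 -2.537
v 3.019 2.717 -2.27
v 3.33 2.365 -2.034
v 3.548 3.713 -1.482
v 3.859 3.361 -1.247
v 3.138 2.968 -1.466
v 3.621 2.859 -2.853
v 3.932 2.507 -2.618
v 4.15 3.855 -2.066
v 4.461 3.503 -1.83
v 4.342 3.252 -2.634
v 4.497 3.001 -1.679
v 4.17 2.386 -2.165
v 4.378 2.75 -2.482
v 4.58 3.13 -2.181
v 4.125 2.914 -1.318
v 3.798 2.298 -1.805
v 3.404 2.521 -1.538
v 3.606 2.901 -1.237
v 4.244 2.541 -1.669
v 3.682 3.922 -2.295
v 3.355 3.306 -2.782
v 3.874 3.319 -2.863
v 4.076 3.699 -2.562
v 3.31 3.834 -1.935
v 2.983 3.219 -2.421
v 2.9 3.09 -1.919
v 3.102 3.47 -1.618
v 3.236 3.679 -2.431
v -3.245 0.935 -3.644
v -2.878 1.016 -3.077
v -3.869 0.685 -2.389
v -4.235 0.605 -2.956
v -3.011 1.309 -3.126
v -4.001 0.979 -2.439
v -3.197 1.517 -3.294
v -4.187 1.186 -2.607
v -3.394 1.591 -3.543
v -4.384 1.26 -2.855
v -3.557 1.515 -3.814
v -4.547 1.184 -3.127
v -3.648 1.306 -4.046
v -4.638 0.976 -3.359
v -3.647 1.013 -4.186
v -4.638 0.682 -3.499
v -3.554 0.701 -4.202
v -4.545 0.37 -3.515
v -3.39 0.443 -4.09
v -4.381 0.113 -3.403
v -3.193 0.298 -3.876
v -4.183 -0.033 -3.188
v -3.008 0.299 -3.608
v -3.998 -0.032 -2.921
v -2.877 0.446 -3.349
v -3.867 0.115 -2.661
v -2.83 0.705 -3.157
v -3.82 0.374 -2.47
v 0.883 -3.399 2.003
v 1.503 -2.7 2.098
v 1.937 -4.501 3.217
v 1.205 -2.624 2.426
v 0.832 -2.726 2.657
v 0.471 -2.982 2.738
v 0.205 -3.334 2.65
v 0.093 -3.7 2.414
v 0.163 -3.998 2.084
v 0.397 -4.158 1.735
v 0.743 -4.145 1.447
v 1.121 -3.96 1.287
v 1.444 -3.647 1.29
v 1.638 -3.277 1.457
v 1.66 -2.935 1.749
v -3.118 0.817 3.216
v -2.27 0.489 3.655
v -4.302 -0.277 4.684
v -2.343 0.847 3.863
v -2.55 1.199 3.959
v -2.856 1.486 3.926
v -3.207 1.657 3.771
v -3.542 1.682 3.519
v -3.804 1.558 3.215
v -3.948 1.306 2.912
v -3.948 0.97 2.661
v -3.805 0.607 2.506
v -3.543 0.28 2.473
v -3.207 0.046 2.57
v -2.857 -0.054 2.778
v -2.551 -0.004 3.061
v -2.344 0.188 3.372
f 1 38 17
f 38 12 41
f 17 41 6
f 38 41 17
f 1 17 13
f 17 6 18
f 13 18 2
f 17 18 13
f 1 13 22
f 13 2 23
f 22 23 8
f 13 23 22
f 1 22 34
f 22 8 37
f 34 37 11
f 22 37 34
f 1 34 38
f 34 11 42
f 38 42 12
f 34 42 38
f 2 18 29
f 18 6 32
f 29 32 10
f 18 32 29
f 6 41 19
f 41 12 40
f 19 40 5
f 41 40 19
f 12 42 39
f 42 11 35
f 39 35 3
f 42 35 39
f 11 37 36
f 37 8 24
f 36 24 7
f 37 24 36
f 8 23 28
f 23 2 25
f 28 25 9
f 23 25 28
f 4 30 16
f 30 10 31
f 16 31 5
f 30 31 16
f 4 16 14
f 16 5 15
f 14 15 3
f 16 15 14
f 4 14 21
f 14 3 20
f 21 20 7
f 14 20 21
f 4 21 26
f 21 7 27
f 26 27 9
f 21 27 26
f 4 26 30
f 26 9 33
f 30 33 10
f 26 33 30
f 5 31 19
f 31 10 32
f 19 32 6
f 31 32 19
f 3 15 39
f 15 5 40
f 39 40 12
f 15 40 39
f 7 20 36
f 20 3 35
f 36 35 11
f 20 35 36
f 9 27 28
f 27 7 24
f 28 24 8
f 27 24 28
f 10 33 29
f 33 9 25
f 29 25 2
f 33 25 29
f 44 43 47
f 44 47 45
f 45 47 48
f 45 48 46
f 47 43 49
f 47 49 48
f 48 49 50
f 48 50 46
f 49 43 51
f 49 51 50
f 50 51 52
f 50 52 46
f 51 43 53
f 51 53 52
f 52 53 54
f 52 54 46
f 53 43 55
f 53 55 54
f 54 55 56
f 54 56 46
f 55 43 57
f 55 57 56
f 56 57 58
f 56 58 46
f 57 43 59
f 57 59 58
f 58 59 60
f 58 60 46
f 59 43 61
f 59 61 60
f 60 61 62
f 60 62 46
f 61 43 63
f 61 63 62
f 62 63 64
f 62 64 46
f 63 43 65
f 63 65 64
f 64 65 66
f 64 66 46
f 65 43 67
f 65 67 66
f 66 67 68
f 66 68 46
f 67 43 69
f 67 69 68
f 68 69 70
f 68 70 46
f 69 43 44
f 69 44 70
f 70 44 45
f 70 45 46
f 72 71 74
f 72 74 73
f 74 71 75
f 74 75 73
f 75 71 76
f 75 76 73
f 76 71 77
f 76 77 73
f 77 71 78
f 77 78 73
f 78 71 79
f 78 79 73
f 79 71 80
f 79 80 73
f 80 71 81
f 80 81 73
f 81 71 82
f 81 82 73
f 82 71 83
f 82 83 73
f 83 71 84
f 83 84 73
f 84 71 85
f 84 85 73
f 85 71 72
f 85 72 73
f 87 86 89
f 87 89 88
f 89 86 90
f 89 90 88
f 90 86 91
f 90 91 88
f 91 86 92
f 91 92 88
f 92 86 93
f 92 93 88
f 93 86 94
f 93 94 88
f 94 86 95
f 94 95 88
f 95 86 96
f 95 96 88
f 96 86 97
f 96 97 88
f 97 86 98
f 97 98 88
f 98 86 99
f 98 99 88
f 99 86 100
f 99 100 88
f 100 86 101
f 100 101 88
f 101 86 102
f 101 102 88
f 102 86 87
f 102 87 88



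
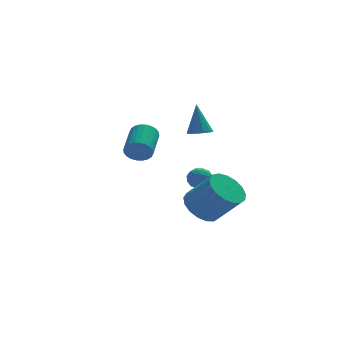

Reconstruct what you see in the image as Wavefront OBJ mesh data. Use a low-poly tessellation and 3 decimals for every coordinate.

v 0.317 3.088 0.832
v 0.686 3.596 0.598
v 0.303 3.872 2.508
v 0.286 3.694 0.548
v -0.101 3.56 0.607
v -0.329 3.247 0.753
v -0.31 2.872 0.928
v -0.052 2.58 1.067
v 0.348 2.482 1.116
v 0.735 2.615 1.057
v 0.963 2.929 0.912
v 0.944 3.303 0.736
v 0.736 3.605 -2.894
v 1.024 3.34 -2.295
v -0.304 3.22 -2.565
v -0.016 2.955 -1.966
v -0.061 3.663 -2.058
v 0.581 3.9 -2.261
v 0.139 2.66 -2.599
v 0.781 2.897 -2.802
v 0.654 2.756 -2.113
v 0.531 3.375 -1.779
v 0.189 3.185 -3.081
v 0.066 3.804 -2.747
v 0.971 3.506 -2.623
v -0.251 3.054 -2.237
v -0.278 3.47 -2.291
v -0.109 3.314 -1.939
v 0.711 3.836 -2.604
v 0.88 3.68 -2.252
v 0.242 3.87 -2.112
v -0.16 2.88 -2.608
v 0.009 2.724 -2.256
v 0.829 3.246 -2.921
v 0.998 3.09 -2.569
v 0.478 2.69 -2.748
v 0.923 3.007 -2.164
v 0.312 2.781 -1.971
v 0.403 2.607 -2.343
v 0.781 2.747 -2.462
v 0.851 3.371 -1.968
v 0.239 3.145 -1.775
v 0.213 3.561 -1.829
v 0.591 3.701 -1.948
v 0.633 3.028 -1.861
v 0.481 3.415 -3.085
v -0.131 3.189 -2.892
v 0.129 2.859 -2.912
v 0.507 2.999 -3.031
v 0.408 3.779 -2.889
v -0.203 3.553 -2.696
v -0.061 3.813 -2.398
v 0.317 3.953 -2.517
v 0.087 3.532 -2.999
v -0.818 -2.296 -2.06
v -0.045 -2.564 -2.779
v 1.012 -3.432 -1.32
v 0.238 -3.164 -0.6
v 0.103 -2.095 -2.607
v 1.159 -2.963 -1.147
v 0.039 -1.671 -2.309
v 1.096 -2.539 -0.849
v -0.221 -1.391 -1.954
v 0.836 -2.258 -0.495
v -0.618 -1.318 -1.623
v 0.439 -2.185 -0.164
v -1.06 -1.469 -1.393
v -0.004 -2.337 0.067
v -1.448 -1.809 -1.315
v -0.391 -2.677 0.145
v -1.691 -2.262 -1.408
v -0.634 -3.129 0.052
v -1.734 -2.722 -1.65
v -0.678 -3.589 -0.19
v -1.568 -3.084 -1.986
v -0.511 -3.952 -0.526
v -1.229 -3.266 -2.339
v -0.173 -4.134 -0.879
v -0.797 -3.226 -2.628
v 0.26 -4.094 -1.168
v -0.37 -2.973 -2.787
v 0.687 -3.841 -1.327
v -3.649 -1.239 1.373
v -3.371 -1.575 1.946
v -2.772 -0.038 2.559
v -3.051 0.299 1.987
v -3.156 -1.587 1.765
v -2.557 -0.05 2.379
v -3.016 -1.546 1.525
v -2.418 -0.008 2.139
v -2.972 -1.458 1.262
v -2.374 0.08 1.875
v -3.032 -1.336 1.016
v -2.434 0.201 1.629
v -3.185 -1.2 0.824
v -2.587 0.337 1.437
v -3.41 -1.07 0.716
v -2.811 0.468 1.329
v -3.67 -0.965 0.708
v -3.072 0.572 1.321
v -3.928 -0.902 0.801
v -3.329 0.635 1.414
v -4.143 -0.89 0.981
v -3.544 0.647 1.595
v -4.282 -0.932 1.221
v -3.684 0.606 1.835
v -4.326 -1.02 1.485
v -3.728 0.518 2.098
v -4.266 -1.141 1.731
v -3.668 0.396 2.344
v -4.113 -1.277 1.923
v -3.515 0.26 2.536
v -3.889 -1.408 2.031
v -3.29 0.13 2.644
v -3.628 -1.512 2.039
v -3.03 0.025 2.652
f 2 1 4
f 2 4 3
f 4 1 5
f 4 5 3
f 5 1 6
f 5 6 3
f 6 1 7
f 6 7 3
f 7 1 8
f 7 8 3
f 8 1 9
f 8 9 3
f 9 1 10
f 9 10 3
f 10 1 11
f 10 11 3
f 11 1 12
f 11 12 3
f 12 1 2
f 12 2 3
f 13 50 29
f 50 24 53
f 29 53 18
f 50 53 29
f 13 29 25
f 29 18 30
f 25 30 14
f 29 30 25
f 13 25 34
f 25 14 35
f 34 35 20
f 25 35 34
f 13 34 46
f 34 20 49
f 46 49 23
f 34 49 46
f 13 46 50
f 46 23 54
f 50 54 24
f 46 54 50
f 14 30 41
f 30 18 44
f 41 44 22
f 30 44 41
f 18 53 31
f 53 24 52
f 31 52 17
f 53 52 31
f 24 54 51
f 54 23 47
f 51 47 15
f 54 47 51
f 23 49 48
f 49 20 36
f 48 36 19
f 49 36 48
f 20 35 40
f 35 14 37
f 40 37 21
f 35 37 40
f 16 42 28
f 42 22 43
f 28 43 17
f 42 43 28
f 16 28 26
f 28 17 27
f 26 27 15
f 28 27 26
f 16 26 33
f 26 15 32
f 33 32 19
f 26 32 33
f 16 33 38
f 33 19 39
f 38 39 21
f 33 39 38
f 16 38 42
f 38 21 45
f 42 45 22
f 38 45 42
f 17 43 31
f 43 22 44
f 31 44 18
f 43 44 31
f 15 27 51
f 27 17 52
f 51 52 24
f 27 52 51
f 19 32 48
f 32 15 47
f 48 47 23
f 32 47 48
f 21 39 40
f 39 19 36
f 40 36 20
f 39 36 40
f 22 45 41
f 45 21 37
f 41 37 14
f 45 37 41
f 56 55 59
f 56 59 57
f 57 59 60
f 57 60 58
f 59 55 61
f 59 61 60
f 60 61 62
f 60 62 58
f 61 55 63
f 61 63 62
f 62 63 64
f 62 64 58
f 63 55 65
f 63 65 64
f 64 65 66
f 64 66 58
f 65 55 67
f 65 67 66
f 66 67 68
f 66 68 58
f 67 55 69
f 67 69 68
f 68 69 70
f 68 70 58
f 69 55 71
f 69 71 70
f 70 71 72
f 70 72 58
f 71 55 73
f 71 73 72
f 72 73 74
f 72 74 58
f 73 55 75
f 73 75 74
f 74 75 76
f 74 76 58
f 75 55 77
f 75 77 76
f 76 77 78
f 76 78 58
f 77 55 79
f 77 79 78
f 78 79 80
f 78 80 58
f 79 55 81
f 79 81 80
f 80 81 82
f 80 82 58
f 81 55 56
f 81 56 82
f 82 56 57
f 82 57 58
f 84 83 87
f 84 87 85
f 85 87 88
f 85 88 86
f 87 83 89
f 87 89 88
f 88 89 90
f 88 90 86
f 89 83 91
f 89 91 90
f 90 91 92
f 90 92 86
f 91 83 93
f 91 93 92
f 92 93 94
f 92 94 86
f 93 83 95
f 93 95 94
f 94 95 96
f 94 96 86
f 95 83 97
f 95 97 96
f 96 97 98
f 96 98 86
f 97 83 99
f 97 99 98
f 98 99 100
f 98 100 86
f 99 83 101
f 99 101 100
f 100 101 102
f 100 102 86
f 101 83 103
f 101 103 102
f 102 103 104
f 102 104 86
f 103 83 105
f 103 105 104
f 104 105 106
f 104 106 86
f 105 83 107
f 105 107 106
f 106 107 108
f 106 108 86
f 107 83 109
f 107 109 108
f 108 109 110
f 108 110 86
f 109 83 111
f 109 111 110
f 110 111 112
f 110 112 86
f 111 83 113
f 111 113 112
f 112 113 114
f 112 114 86
f 113 83 115
f 113 115 114
f 114 115 116
f 114 116 86
f 115 83 84
f 115 84 116
f 116 84 85
f 116 85 86



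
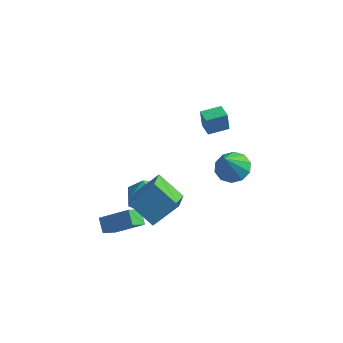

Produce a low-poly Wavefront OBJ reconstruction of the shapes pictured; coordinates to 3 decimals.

v -3.741 -3.671 -3.843
v -2.2 -3.272 -2.788
v -3.508 -2.753 -4.53
v -1.967 -2.354 -3.475
v -3.213 -4.226 -4.405
v -1.672 -3.827 -3.35
v -2.98 -3.308 -5.092
v -1.439 -2.909 -4.037
v 1.21 2.058 -2.263
v 2.021 2.566 -1.939
v 1.21 0.982 -0.577
v 1.512 2.871 -1.744
v 0.887 2.865 -1.748
v 0.387 2.551 -1.949
v 0.2 2.048 -2.269
v 0.4 1.55 -2.587
v 0.909 1.245 -2.782
v 1.533 1.251 -2.778
v 2.034 1.565 -2.577
v 2.22 2.067 -2.257
v -1.078 -2.154 -3.75
v -0.5 -3.794 -2.867
v -2.547 -2.068 -2.629
v -1.97 -3.708 -1.746
v -0.09 -1.152 -2.534
v 0.487 -2.792 -1.651
v -1.56 -1.066 -1.413
v -0.982 -2.706 -0.53
v 0.233 0.317 2.347
v 0.129 0.275 3.471
v 1.026 1.158 2.452
v 0.922 1.115 3.577
v 0.878 -0.295 2.383
v 0.774 -0.338 3.508
v 1.671 0.545 2.489
v 1.567 0.503 3.613
v -3.584 -0.771 -3.693
v -2.901 0.202 -3.694
v -2.059 -1.842 -4.166
v -1.376 -0.869 -4.167
v -1.814 -1.286 -3.145
v -2.757 -0.624 -2.852
v -2.203 -1.016 -5.008
v -3.146 -0.354 -4.715
v -2.048 0.05 -4.507
v -1.808 -0.117 -3.355
v -3.152 -1.523 -4.505
v -2.912 -1.69 -3.353
f 2 4 1
f 5 2 1
f 1 4 3
f 3 5 1
f 2 8 4
f 6 2 5
f 6 8 2
f 4 8 3
f 7 5 3
f 3 8 7
f 7 6 5
f 8 6 7
f 10 9 12
f 10 12 11
f 12 9 13
f 12 13 11
f 13 9 14
f 13 14 11
f 14 9 15
f 14 15 11
f 15 9 16
f 15 16 11
f 16 9 17
f 16 17 11
f 17 9 18
f 17 18 11
f 18 9 19
f 18 19 11
f 19 9 20
f 19 20 11
f 20 9 10
f 20 10 11
f 22 24 21
f 25 22 21
f 21 24 23
f 23 25 21
f 22 28 24
f 26 22 25
f 26 28 22
f 24 28 23
f 27 25 23
f 23 28 27
f 27 26 25
f 28 26 27
f 30 32 29
f 33 30 29
f 29 32 31
f 31 33 29
f 30 36 32
f 34 30 33
f 34 36 30
f 32 36 31
f 35 33 31
f 31 36 35
f 35 34 33
f 36 34 35
f 37 48 42
f 37 42 38
f 37 38 44
f 37 44 47
f 37 47 48
f 38 42 46
f 42 48 41
f 48 47 39
f 47 44 43
f 44 38 45
f 40 46 41
f 40 41 39
f 40 39 43
f 40 43 45
f 40 45 46
f 41 46 42
f 39 41 48
f 43 39 47
f 45 43 44
f 46 45 38



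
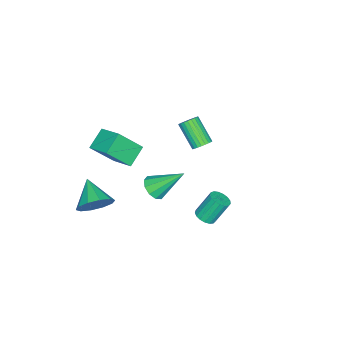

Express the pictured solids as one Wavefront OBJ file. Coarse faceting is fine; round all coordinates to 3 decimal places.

v 2.534 3.096 -0.542
v 2.927 3.52 -0.582
v 2.439 4.089 0.683
v 2.046 3.664 0.722
v 2.705 3.623 -0.713
v 2.217 4.192 0.551
v 2.444 3.604 -0.806
v 1.956 4.173 0.459
v 2.203 3.469 -0.838
v 1.716 4.038 0.427
v 2.039 3.249 -0.802
v 1.551 3.818 0.462
v 1.987 2.993 -0.707
v 1.5 3.562 0.558
v 2.061 2.761 -0.574
v 1.573 3.33 0.69
v 2.243 2.605 -0.434
v 1.756 3.174 0.831
v 2.492 2.562 -0.319
v 2.004 3.131 0.946
v 2.75 2.641 -0.254
v 2.263 3.21 1.01
v 2.959 2.824 -0.256
v 2.471 3.393 1.008
v 3.07 3.069 -0.324
v 2.583 3.638 0.941
v 3.059 3.321 -0.441
v 2.571 3.889 0.824
v -0.838 -1.477 -3.262
v -0.187 -1.071 -3.451
v -1.342 -0.003 -1.838
v -0.55 -0.917 -3.739
v -1.023 -0.976 -3.845
v -1.426 -1.227 -3.728
v -1.604 -1.573 -3.433
v -1.489 -1.882 -3.073
v -1.126 -2.036 -2.785
v -0.654 -1.977 -2.679
v -0.251 -1.726 -2.796
v -0.073 -1.38 -3.091
v -3.035 0.187 -0.812
v -2.561 -0.122 -0.879
v -3.111 -1.217 0.285
v -3.585 -0.907 0.352
v -2.499 0.018 -0.718
v -3.048 -1.076 0.446
v -2.519 0.184 -0.571
v -3.068 -0.91 0.593
v -2.617 0.351 -0.461
v -3.166 -0.744 0.703
v -2.779 0.492 -0.405
v -3.328 -0.603 0.76
v -2.98 0.587 -0.41
v -3.529 -0.507 0.754
v -3.189 0.622 -0.477
v -3.738 -0.473 0.688
v -3.375 0.59 -0.594
v -3.924 -0.505 0.57
v -3.509 0.497 -0.745
v -4.059 -0.598 0.419
v -3.572 0.356 -0.906
v -4.121 -0.738 0.258
v -3.552 0.19 -1.053
v -4.101 -0.904 0.111
v -3.454 0.024 -1.163
v -4.003 -1.071 0.001
v -3.292 -0.117 -1.22
v -3.841 -1.212 -0.055
v -3.091 -0.213 -1.214
v -3.64 -1.307 -0.05
v -2.882 -0.247 -1.148
v -3.431 -1.342 0.017
v -2.696 -0.215 -1.03
v -3.245 -1.31 0.134
v 2.193 -3.257 -2.862
v 2.479 -2.822 -1.973
v 1.167 -4.303 -2.018
v 1.974 -2.504 -2.195
v 1.552 -2.474 -2.671
v 1.375 -2.744 -3.22
v 1.511 -3.209 -3.632
v 1.907 -3.693 -3.75
v 2.412 -4.011 -3.529
v 2.834 -4.041 -3.053
v 3.011 -3.771 -2.504
v 2.875 -3.306 -2.091
v -0.065 -2.675 0.738
v 0.472 -1.405 1.304
v 0.999 -2.804 0.019
v 1.535 -1.535 0.585
v 0.725 -3.605 2.075
v 1.261 -2.336 2.641
v 1.788 -3.735 1.356
v 2.325 -2.465 1.922
f 2 1 5
f 2 5 3
f 3 5 6
f 3 6 4
f 5 1 7
f 5 7 6
f 6 7 8
f 6 8 4
f 7 1 9
f 7 9 8
f 8 9 10
f 8 10 4
f 9 1 11
f 9 11 10
f 10 11 12
f 10 12 4
f 11 1 13
f 11 13 12
f 12 13 14
f 12 14 4
f 13 1 15
f 13 15 14
f 14 15 16
f 14 16 4
f 15 1 17
f 15 17 16
f 16 17 18
f 16 18 4
f 17 1 19
f 17 19 18
f 18 19 20
f 18 20 4
f 19 1 21
f 19 21 20
f 20 21 22
f 20 22 4
f 21 1 23
f 21 23 22
f 22 23 24
f 22 24 4
f 23 1 25
f 23 25 24
f 24 25 26
f 24 26 4
f 25 1 27
f 25 27 26
f 26 27 28
f 26 28 4
f 27 1 2
f 27 2 28
f 28 2 3
f 28 3 4
f 30 29 32
f 30 32 31
f 32 29 33
f 32 33 31
f 33 29 34
f 33 34 31
f 34 29 35
f 34 35 31
f 35 29 36
f 35 36 31
f 36 29 37
f 36 37 31
f 37 29 38
f 37 38 31
f 38 29 39
f 38 39 31
f 39 29 40
f 39 40 31
f 40 29 30
f 40 30 31
f 42 41 45
f 42 45 43
f 43 45 46
f 43 46 44
f 45 41 47
f 45 47 46
f 46 47 48
f 46 48 44
f 47 41 49
f 47 49 48
f 48 49 50
f 48 50 44
f 49 41 51
f 49 51 50
f 50 51 52
f 50 52 44
f 51 41 53
f 51 53 52
f 52 53 54
f 52 54 44
f 53 41 55
f 53 55 54
f 54 55 56
f 54 56 44
f 55 41 57
f 55 57 56
f 56 57 58
f 56 58 44
f 57 41 59
f 57 59 58
f 58 59 60
f 58 60 44
f 59 41 61
f 59 61 60
f 60 61 62
f 60 62 44
f 61 41 63
f 61 63 62
f 62 63 64
f 62 64 44
f 63 41 65
f 63 65 64
f 64 65 66
f 64 66 44
f 65 41 67
f 65 67 66
f 66 67 68
f 66 68 44
f 67 41 69
f 67 69 68
f 68 69 70
f 68 70 44
f 69 41 71
f 69 71 70
f 70 71 72
f 70 72 44
f 71 41 73
f 71 73 72
f 72 73 74
f 72 74 44
f 73 41 42
f 73 42 74
f 74 42 43
f 74 43 44
f 76 75 78
f 76 78 77
f 78 75 79
f 78 79 77
f 79 75 80
f 79 80 77
f 80 75 81
f 80 81 77
f 81 75 82
f 81 82 77
f 82 75 83
f 82 83 77
f 83 75 84
f 83 84 77
f 84 75 85
f 84 85 77
f 85 75 86
f 85 86 77
f 86 75 76
f 86 76 77
f 88 90 87
f 91 88 87
f 87 90 89
f 89 91 87
f 88 94 90
f 92 88 91
f 92 94 88
f 90 94 89
f 93 91 89
f 89 94 93
f 93 92 91
f 94 92 93



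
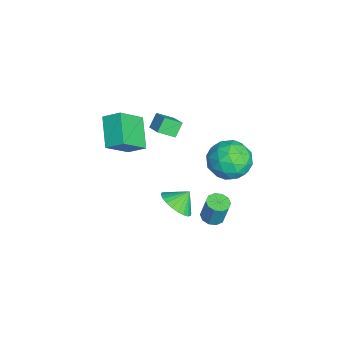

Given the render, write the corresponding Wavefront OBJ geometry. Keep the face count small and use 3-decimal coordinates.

v 2.708 2.307 4.39
v 3.564 1.67 3.916
v 1.436 1.05 3.784
v 2.292 0.413 3.31
v 2.197 0.491 4.471
v 2.983 1.268 4.845
v 2.017 1.452 2.855
v 2.803 2.229 3.229
v 3.137 1.142 2.967
v 3.248 0.548 3.966
v 1.752 2.172 3.734
v 1.863 1.578 4.733
v 3.248 2.099 4.206
v 1.752 0.621 3.494
v 1.696 0.667 4.176
v 2.199 0.293 3.897
v 2.906 1.863 4.752
v 3.409 1.488 4.474
v 2.605 0.795 4.8
v 1.591 1.232 3.226
v 2.094 0.857 2.948
v 2.801 2.427 3.803
v 3.304 2.053 3.524
v 2.395 1.925 2.9
v 3.499 1.414 3.37
v 2.752 0.675 3.014
v 2.59 1.286 2.746
v 3.053 1.742 2.966
v 3.565 1.065 3.957
v 2.817 0.326 3.601
v 2.761 0.372 4.283
v 3.223 0.829 4.503
v 3.314 0.754 3.399
v 2.183 2.394 4.099
v 1.435 1.655 3.743
v 1.777 1.891 3.197
v 2.239 2.348 3.417
v 2.248 2.045 4.686
v 1.501 1.306 4.33
v 1.947 0.978 4.734
v 2.41 1.434 4.954
v 1.686 1.966 4.301
v -3.258 -1.123 1.454
v -3.116 -2.006 2.024
v -2.429 -0.722 1.867
v -2.286 -1.605 2.437
v -2.754 -1.475 0.783
v -2.611 -2.358 1.353
v -1.924 -1.074 1.196
v -1.782 -1.957 1.766
v 2.169 0.627 -1.026
v 2.524 0.134 -0.976
v 2.707 0.4 0.356
v 2.351 0.893 0.306
v 2.744 0.427 -1.065
v 2.926 0.694 0.267
v 2.743 0.797 -1.139
v 2.926 1.063 0.193
v 2.524 1.101 -1.17
v 2.706 1.368 0.162
v 2.168 1.225 -1.145
v 2.351 1.491 0.186
v 1.813 1.12 -1.076
v 1.996 1.386 0.256
v 1.594 0.826 -0.987
v 1.776 1.093 0.345
v 1.594 0.457 -0.913
v 1.777 0.723 0.419
v 1.814 0.152 -0.882
v 1.996 0.419 0.45
v 2.169 0.029 -0.906
v 2.352 0.295 0.425
v -0.083 -1.078 -2.472
v 0.835 -1.013 -2.134
v -0.397 -0.402 -1.748
v 0.832 -0.734 -2.396
v 0.69 -0.508 -2.669
v 0.43 -0.369 -2.913
v 0.092 -0.337 -3.089
v -0.273 -0.419 -3.171
v -0.608 -0.6 -3.147
v -0.864 -0.855 -3.02
v -1 -1.144 -2.81
v -0.997 -1.422 -2.548
v -0.855 -1.649 -2.275
v -0.595 -1.788 -2.031
v -0.257 -1.82 -1.855
v 0.107 -1.738 -1.773
v 0.443 -1.556 -1.797
v 0.698 -1.302 -1.924
v -1.528 -3.532 2.923
v -1.27 -2.668 3.48
v 0.003 -3.386 1.987
v 0.261 -2.522 2.544
v -0.661 -4.598 4.176
v -0.403 -3.734 4.733
v 0.87 -4.452 3.24
v 1.128 -3.588 3.797
f 1 38 17
f 38 12 41
f 17 41 6
f 38 41 17
f 1 17 13
f 17 6 18
f 13 18 2
f 17 18 13
f 1 13 22
f 13 2 23
f 22 23 8
f 13 23 22
f 1 22 34
f 22 8 37
f 34 37 11
f 22 37 34
f 1 34 38
f 34 11 42
f 38 42 12
f 34 42 38
f 2 18 29
f 18 6 32
f 29 32 10
f 18 32 29
f 6 41 19
f 41 12 40
f 19 40 5
f 41 40 19
f 12 42 39
f 42 11 35
f 39 35 3
f 42 35 39
f 11 37 36
f 37 8 24
f 36 24 7
f 37 24 36
f 8 23 28
f 23 2 25
f 28 25 9
f 23 25 28
f 4 30 16
f 30 10 31
f 16 31 5
f 30 31 16
f 4 16 14
f 16 5 15
f 14 15 3
f 16 15 14
f 4 14 21
f 14 3 20
f 21 20 7
f 14 20 21
f 4 21 26
f 21 7 27
f 26 27 9
f 21 27 26
f 4 26 30
f 26 9 33
f 30 33 10
f 26 33 30
f 5 31 19
f 31 10 32
f 19 32 6
f 31 32 19
f 3 15 39
f 15 5 40
f 39 40 12
f 15 40 39
f 7 20 36
f 20 3 35
f 36 35 11
f 20 35 36
f 9 27 28
f 27 7 24
f 28 24 8
f 27 24 28
f 10 33 29
f 33 9 25
f 29 25 2
f 33 25 29
f 44 46 43
f 47 44 43
f 43 46 45
f 45 47 43
f 44 50 46
f 48 44 47
f 48 50 44
f 46 50 45
f 49 47 45
f 45 50 49
f 49 48 47
f 50 48 49
f 52 51 55
f 52 55 53
f 53 55 56
f 53 56 54
f 55 51 57
f 55 57 56
f 56 57 58
f 56 58 54
f 57 51 59
f 57 59 58
f 58 59 60
f 58 60 54
f 59 51 61
f 59 61 60
f 60 61 62
f 60 62 54
f 61 51 63
f 61 63 62
f 62 63 64
f 62 64 54
f 63 51 65
f 63 65 64
f 64 65 66
f 64 66 54
f 65 51 67
f 65 67 66
f 66 67 68
f 66 68 54
f 67 51 69
f 67 69 68
f 68 69 70
f 68 70 54
f 69 51 71
f 69 71 70
f 70 71 72
f 70 72 54
f 71 51 52
f 71 52 72
f 72 52 53
f 72 53 54
f 74 73 76
f 74 76 75
f 76 73 77
f 76 77 75
f 77 73 78
f 77 78 75
f 78 73 79
f 78 79 75
f 79 73 80
f 79 80 75
f 80 73 81
f 80 81 75
f 81 73 82
f 81 82 75
f 82 73 83
f 82 83 75
f 83 73 84
f 83 84 75
f 84 73 85
f 84 85 75
f 85 73 86
f 85 86 75
f 86 73 87
f 86 87 75
f 87 73 88
f 87 88 75
f 88 73 89
f 88 89 75
f 89 73 90
f 89 90 75
f 90 73 74
f 90 74 75
f 92 94 91
f 95 92 91
f 91 94 93
f 93 95 91
f 92 98 94
f 96 92 95
f 96 98 92
f 94 98 93
f 97 95 93
f 93 98 97
f 97 96 95
f 98 96 97



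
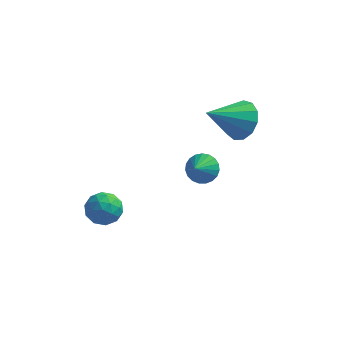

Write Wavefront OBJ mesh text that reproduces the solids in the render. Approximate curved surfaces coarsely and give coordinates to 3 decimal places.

v 4.603 1.782 1.959
v 5.298 1.772 2.733
v 3.337 0.678 3.081
v 4.962 2.244 2.819
v 4.512 2.57 2.632
v 4.091 2.646 2.232
v 3.832 2.447 1.745
v 3.818 2.038 1.326
v 4.054 1.547 1.108
v 4.463 1.131 1.16
v 4.917 0.922 1.466
v 5.271 0.986 1.929
v 5.413 1.303 2.401
v -0.177 -1.987 -0.838
v 0.369 -2.582 -0.537
v -0.649 -2.898 -1.783
v -0.103 -3.493 -1.482
v -0.771 -3.239 -1
v -0.48 -2.675 -0.416
v 0.2 -2.805 -1.904
v 0.491 -2.241 -1.32
v 0.602 -3.087 -1.195
v 0.002 -3.356 -0.637
v -0.282 -2.124 -1.683
v -0.882 -2.393 -1.125
v 0.137 -2.204 -0.605
v -0.417 -3.276 -1.715
v -0.81 -3.126 -1.432
v -0.489 -3.476 -1.255
v -0.362 -2.259 -0.534
v -0.04 -2.609 -0.357
v -0.711 -2.995 -0.629
v -0.24 -2.871 -1.963
v 0.082 -3.221 -1.786
v 0.209 -2.004 -1.065
v 0.53 -2.354 -0.888
v 0.431 -2.485 -1.691
v 0.595 -2.851 -0.815
v 0.318 -3.387 -1.37
v 0.496 -2.982 -1.618
v 0.667 -2.651 -1.275
v 0.243 -3.009 -0.486
v -0.035 -3.545 -1.042
v -0.427 -3.395 -0.759
v -0.256 -3.064 -0.416
v 0.38 -3.306 -0.873
v -0.245 -1.935 -1.278
v -0.523 -2.471 -1.834
v -0.024 -2.416 -1.904
v 0.147 -2.085 -1.561
v -0.598 -2.093 -0.95
v -0.875 -2.629 -1.505
v -0.947 -2.829 -1.045
v -0.776 -2.498 -0.702
v -0.66 -2.174 -1.447
v 2.622 3.029 -2.861
v 3.413 2.982 -2.751
v 2.478 2.191 -2.179
v 3.323 3.193 -2.511
v 3.111 3.376 -2.331
v 2.815 3.499 -2.242
v 2.485 3.54 -2.261
v 2.18 3.494 -2.383
v 1.95 3.367 -2.588
v 1.837 3.182 -2.84
v 1.86 2.97 -3.095
v 2.014 2.769 -3.31
v 2.274 2.612 -3.448
v 2.594 2.528 -3.484
v 2.918 2.531 -3.412
v 3.192 2.619 -3.244
v 3.367 2.779 -3.011
f 2 1 4
f 2 4 3
f 4 1 5
f 4 5 3
f 5 1 6
f 5 6 3
f 6 1 7
f 6 7 3
f 7 1 8
f 7 8 3
f 8 1 9
f 8 9 3
f 9 1 10
f 9 10 3
f 10 1 11
f 10 11 3
f 11 1 12
f 11 12 3
f 12 1 13
f 12 13 3
f 13 1 2
f 13 2 3
f 14 51 30
f 51 25 54
f 30 54 19
f 51 54 30
f 14 30 26
f 30 19 31
f 26 31 15
f 30 31 26
f 14 26 35
f 26 15 36
f 35 36 21
f 26 36 35
f 14 35 47
f 35 21 50
f 47 50 24
f 35 50 47
f 14 47 51
f 47 24 55
f 51 55 25
f 47 55 51
f 15 31 42
f 31 19 45
f 42 45 23
f 31 45 42
f 19 54 32
f 54 25 53
f 32 53 18
f 54 53 32
f 25 55 52
f 55 24 48
f 52 48 16
f 55 48 52
f 24 50 49
f 50 21 37
f 49 37 20
f 50 37 49
f 21 36 41
f 36 15 38
f 41 38 22
f 36 38 41
f 17 43 29
f 43 23 44
f 29 44 18
f 43 44 29
f 17 29 27
f 29 18 28
f 27 28 16
f 29 28 27
f 17 27 34
f 27 16 33
f 34 33 20
f 27 33 34
f 17 34 39
f 34 20 40
f 39 40 22
f 34 40 39
f 17 39 43
f 39 22 46
f 43 46 23
f 39 46 43
f 18 44 32
f 44 23 45
f 32 45 19
f 44 45 32
f 16 28 52
f 28 18 53
f 52 53 25
f 28 53 52
f 20 33 49
f 33 16 48
f 49 48 24
f 33 48 49
f 22 40 41
f 40 20 37
f 41 37 21
f 40 37 41
f 23 46 42
f 46 22 38
f 42 38 15
f 46 38 42
f 57 56 59
f 57 59 58
f 59 56 60
f 59 60 58
f 60 56 61
f 60 61 58
f 61 56 62
f 61 62 58
f 62 56 63
f 62 63 58
f 63 56 64
f 63 64 58
f 64 56 65
f 64 65 58
f 65 56 66
f 65 66 58
f 66 56 67
f 66 67 58
f 67 56 68
f 67 68 58
f 68 56 69
f 68 69 58
f 69 56 70
f 69 70 58
f 70 56 71
f 70 71 58
f 71 56 72
f 71 72 58
f 72 56 57
f 72 57 58



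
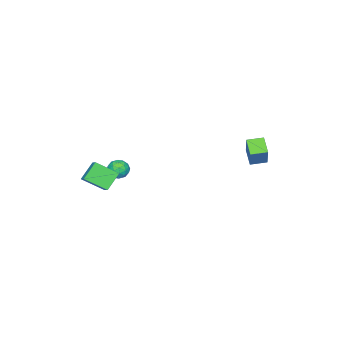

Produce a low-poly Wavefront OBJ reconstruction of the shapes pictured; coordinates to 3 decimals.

v -4.087 2.913 2.346
v -3.25 3.381 3.725
v -4.707 3.689 2.459
v -3.87 4.157 3.838
v -3.39 3.563 1.702
v -2.553 4.031 3.081
v -4.01 4.339 1.815
v -3.173 4.807 3.194
v 1.455 -3.044 0.067
v 2.034 -4.234 0.893
v 0.491 -2.887 0.969
v 1.069 -4.077 1.795
v 1.931 -2.523 0.485
v 2.509 -3.713 1.311
v 0.966 -2.366 1.387
v 1.545 -3.556 2.213
v -2.003 -4.054 -0.17
v -1.531 -3.684 -0.559
v -1.209 -4.196 0.659
v -0.737 -3.826 0.27
v -1.301 -3.494 0.559
v -1.792 -3.407 0.047
v -0.948 -4.473 0.053
v -1.439 -4.386 -0.459
v -0.879 -3.943 -0.421
v -1.097 -3.338 -0.108
v -1.643 -4.542 0.208
v -1.861 -3.937 0.521
v -1.837 -3.857 -0.437
v -0.903 -4.023 0.537
v -1.234 -3.829 0.707
v -0.957 -3.611 0.478
v -1.99 -3.694 -0.081
v -1.713 -3.476 -0.31
v -1.577 -3.365 0.347
v -1.027 -4.404 0.41
v -0.75 -4.186 0.181
v -1.783 -4.269 -0.378
v -1.506 -4.051 -0.607
v -1.163 -4.515 -0.247
v -1.176 -3.791 -0.585
v -0.709 -3.874 -0.097
v -0.834 -4.255 -0.225
v -1.122 -4.203 -0.526
v -1.305 -3.435 -0.401
v -0.838 -3.519 0.086
v -1.169 -3.324 0.256
v -1.458 -3.272 -0.045
v -0.921 -3.587 -0.32
v -1.902 -4.361 0.014
v -1.435 -4.445 0.501
v -1.282 -4.608 0.145
v -1.571 -4.556 -0.156
v -2.031 -4.006 0.197
v -1.564 -4.089 0.685
v -1.618 -3.677 0.626
v -1.906 -3.625 0.325
v -1.819 -4.293 0.42
f 2 4 1
f 5 2 1
f 1 4 3
f 3 5 1
f 2 8 4
f 6 2 5
f 6 8 2
f 4 8 3
f 7 5 3
f 3 8 7
f 7 6 5
f 8 6 7
f 10 12 9
f 13 10 9
f 9 12 11
f 11 13 9
f 10 16 12
f 14 10 13
f 14 16 10
f 12 16 11
f 15 13 11
f 11 16 15
f 15 14 13
f 16 14 15
f 17 54 33
f 54 28 57
f 33 57 22
f 54 57 33
f 17 33 29
f 33 22 34
f 29 34 18
f 33 34 29
f 17 29 38
f 29 18 39
f 38 39 24
f 29 39 38
f 17 38 50
f 38 24 53
f 50 53 27
f 38 53 50
f 17 50 54
f 50 27 58
f 54 58 28
f 50 58 54
f 18 34 45
f 34 22 48
f 45 48 26
f 34 48 45
f 22 57 35
f 57 28 56
f 35 56 21
f 57 56 35
f 28 58 55
f 58 27 51
f 55 51 19
f 58 51 55
f 27 53 52
f 53 24 40
f 52 40 23
f 53 40 52
f 24 39 44
f 39 18 41
f 44 41 25
f 39 41 44
f 20 46 32
f 46 26 47
f 32 47 21
f 46 47 32
f 20 32 30
f 32 21 31
f 30 31 19
f 32 31 30
f 20 30 37
f 30 19 36
f 37 36 23
f 30 36 37
f 20 37 42
f 37 23 43
f 42 43 25
f 37 43 42
f 20 42 46
f 42 25 49
f 46 49 26
f 42 49 46
f 21 47 35
f 47 26 48
f 35 48 22
f 47 48 35
f 19 31 55
f 31 21 56
f 55 56 28
f 31 56 55
f 23 36 52
f 36 19 51
f 52 51 27
f 36 51 52
f 25 43 44
f 43 23 40
f 44 40 24
f 43 40 44
f 26 49 45
f 49 25 41
f 45 41 18
f 49 41 45



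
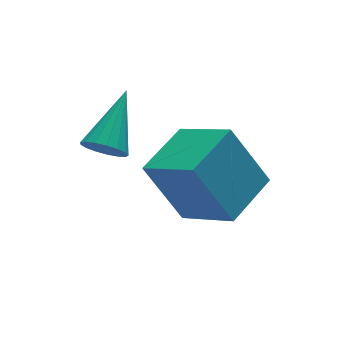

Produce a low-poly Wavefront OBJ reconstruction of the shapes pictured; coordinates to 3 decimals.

v -1.825 3.037 -1.642
v -1.609 3.318 -2.211
v -0.615 4.223 -0.598
v -1.859 3.499 -2.126
v -2.102 3.574 -1.931
v -2.281 3.527 -1.669
v -2.356 3.367 -1.401
v -2.309 3.132 -1.189
v -2.151 2.875 -1.08
v -1.919 2.655 -1.1
v -1.664 2.523 -1.244
v -1.447 2.508 -1.479
v -1.316 2.615 -1.752
v -1.302 2.819 -2
v -1.408 3.072 -2.165
v -0.2 1.67 -4.16
v 0.528 0.138 -3.179
v -0.983 2.473 -2.326
v -0.254 0.941 -1.344
v 1.354 2.579 -3.896
v 2.083 1.047 -2.914
v 0.572 3.382 -2.061
v 1.3 1.85 -1.08
f 2 1 4
f 2 4 3
f 4 1 5
f 4 5 3
f 5 1 6
f 5 6 3
f 6 1 7
f 6 7 3
f 7 1 8
f 7 8 3
f 8 1 9
f 8 9 3
f 9 1 10
f 9 10 3
f 10 1 11
f 10 11 3
f 11 1 12
f 11 12 3
f 12 1 13
f 12 13 3
f 13 1 14
f 13 14 3
f 14 1 15
f 14 15 3
f 15 1 2
f 15 2 3
f 17 19 16
f 20 17 16
f 16 19 18
f 18 20 16
f 17 23 19
f 21 17 20
f 21 23 17
f 19 23 18
f 22 20 18
f 18 23 22
f 22 21 20
f 23 21 22



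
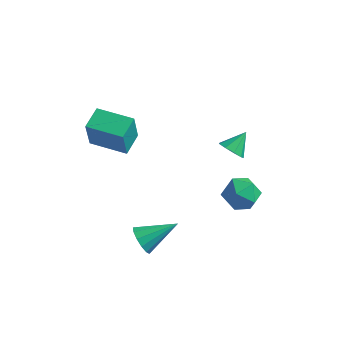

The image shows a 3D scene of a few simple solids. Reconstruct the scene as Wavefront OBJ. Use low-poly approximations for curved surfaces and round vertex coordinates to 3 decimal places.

v 0.657 2.693 -0.813
v 1.053 2.171 -0.354
v 1.043 3.727 0.033
v 1.384 2.366 -0.744
v 1.374 2.714 -1.166
v 1.029 3.053 -1.423
v 0.51 3.223 -1.394
v 0.06 3.145 -1.093
v -0.111 2.856 -0.661
v 0.077 2.49 -0.3
v 0.537 2.22 -0.179
v -1.539 -3.374 -3.863
v -0.897 -3.765 -4.338
v -0.081 -2.126 -2.917
v -1.055 -3.375 -4.609
v -1.367 -2.984 -4.644
v -1.734 -2.717 -4.43
v -2.039 -2.658 -4.037
v -2.185 -2.827 -3.588
v -2.127 -3.17 -3.226
v -1.882 -3.577 -3.067
v -1.528 -3.92 -3.16
v -1.178 -4.09 -3.476
v -0.942 -4.032 -3.915
v -5.02 -2.191 1.842
v -4.994 -2.615 3.664
v -5.064 -0.877 2.149
v -5.039 -1.301 3.97
v -2.941 -2.119 1.83
v -2.916 -2.543 3.651
v -2.986 -0.805 2.136
v -2.96 -1.229 3.958
v 1.217 1.686 -2.085
v 1.727 2.56 -2.645
v 1.913 0.48 -3.335
v 2.423 1.354 -3.895
v 2.799 1.04 -2.847
v 2.369 1.785 -2.075
v 1.271 1.255 -3.905
v 0.841 2 -3.133
v 1.761 2.294 -3.77
v 2.705 2.161 -3.116
v 0.935 0.879 -2.864
v 1.879 0.746 -2.21
f 2 1 4
f 2 4 3
f 4 1 5
f 4 5 3
f 5 1 6
f 5 6 3
f 6 1 7
f 6 7 3
f 7 1 8
f 7 8 3
f 8 1 9
f 8 9 3
f 9 1 10
f 9 10 3
f 10 1 11
f 10 11 3
f 11 1 2
f 11 2 3
f 13 12 15
f 13 15 14
f 15 12 16
f 15 16 14
f 16 12 17
f 16 17 14
f 17 12 18
f 17 18 14
f 18 12 19
f 18 19 14
f 19 12 20
f 19 20 14
f 20 12 21
f 20 21 14
f 21 12 22
f 21 22 14
f 22 12 23
f 22 23 14
f 23 12 24
f 23 24 14
f 24 12 13
f 24 13 14
f 26 28 25
f 29 26 25
f 25 28 27
f 27 29 25
f 26 32 28
f 30 26 29
f 30 32 26
f 28 32 27
f 31 29 27
f 27 32 31
f 31 30 29
f 32 30 31
f 33 44 38
f 33 38 34
f 33 34 40
f 33 40 43
f 33 43 44
f 34 38 42
f 38 44 37
f 44 43 35
f 43 40 39
f 40 34 41
f 36 42 37
f 36 37 35
f 36 35 39
f 36 39 41
f 36 41 42
f 37 42 38
f 35 37 44
f 39 35 43
f 41 39 40
f 42 41 34

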